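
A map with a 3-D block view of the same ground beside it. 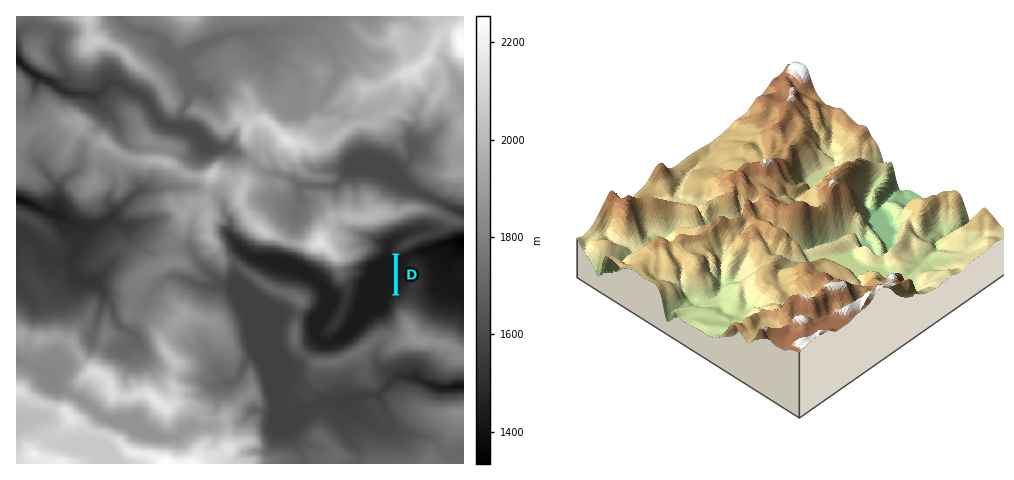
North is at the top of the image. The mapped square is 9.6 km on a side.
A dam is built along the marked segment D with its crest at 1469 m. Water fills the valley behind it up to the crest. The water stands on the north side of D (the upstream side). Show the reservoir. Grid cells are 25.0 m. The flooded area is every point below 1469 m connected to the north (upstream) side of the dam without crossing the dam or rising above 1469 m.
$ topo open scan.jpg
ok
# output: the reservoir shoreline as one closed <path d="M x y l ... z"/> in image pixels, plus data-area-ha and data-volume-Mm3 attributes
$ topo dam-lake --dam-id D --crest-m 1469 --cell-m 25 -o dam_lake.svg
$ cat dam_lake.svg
<path d="M395 238l-8 4-2 9-7 7-10 5-4 4 0 9-7 7 0 5-6 16 0 3-7 16-9 10-7 4-5-1-1-3 2-6 14-21 1-12-2-3-3-1-4-4-1-3-10-10-31-17-11-2-22 0-12-5-1 3 13 10 14 7 12 5 23 4 12 9 3 6 1 7-2 6-9 10-1 4 0 8 2 11 5 6 5 2 14 0 8-2 8-5 22-21 13-5 3-3 6-14 0-42-4-3 0-4 5-9 0-1z" data-area-ha="234" data-volume-Mm3="61.97"/>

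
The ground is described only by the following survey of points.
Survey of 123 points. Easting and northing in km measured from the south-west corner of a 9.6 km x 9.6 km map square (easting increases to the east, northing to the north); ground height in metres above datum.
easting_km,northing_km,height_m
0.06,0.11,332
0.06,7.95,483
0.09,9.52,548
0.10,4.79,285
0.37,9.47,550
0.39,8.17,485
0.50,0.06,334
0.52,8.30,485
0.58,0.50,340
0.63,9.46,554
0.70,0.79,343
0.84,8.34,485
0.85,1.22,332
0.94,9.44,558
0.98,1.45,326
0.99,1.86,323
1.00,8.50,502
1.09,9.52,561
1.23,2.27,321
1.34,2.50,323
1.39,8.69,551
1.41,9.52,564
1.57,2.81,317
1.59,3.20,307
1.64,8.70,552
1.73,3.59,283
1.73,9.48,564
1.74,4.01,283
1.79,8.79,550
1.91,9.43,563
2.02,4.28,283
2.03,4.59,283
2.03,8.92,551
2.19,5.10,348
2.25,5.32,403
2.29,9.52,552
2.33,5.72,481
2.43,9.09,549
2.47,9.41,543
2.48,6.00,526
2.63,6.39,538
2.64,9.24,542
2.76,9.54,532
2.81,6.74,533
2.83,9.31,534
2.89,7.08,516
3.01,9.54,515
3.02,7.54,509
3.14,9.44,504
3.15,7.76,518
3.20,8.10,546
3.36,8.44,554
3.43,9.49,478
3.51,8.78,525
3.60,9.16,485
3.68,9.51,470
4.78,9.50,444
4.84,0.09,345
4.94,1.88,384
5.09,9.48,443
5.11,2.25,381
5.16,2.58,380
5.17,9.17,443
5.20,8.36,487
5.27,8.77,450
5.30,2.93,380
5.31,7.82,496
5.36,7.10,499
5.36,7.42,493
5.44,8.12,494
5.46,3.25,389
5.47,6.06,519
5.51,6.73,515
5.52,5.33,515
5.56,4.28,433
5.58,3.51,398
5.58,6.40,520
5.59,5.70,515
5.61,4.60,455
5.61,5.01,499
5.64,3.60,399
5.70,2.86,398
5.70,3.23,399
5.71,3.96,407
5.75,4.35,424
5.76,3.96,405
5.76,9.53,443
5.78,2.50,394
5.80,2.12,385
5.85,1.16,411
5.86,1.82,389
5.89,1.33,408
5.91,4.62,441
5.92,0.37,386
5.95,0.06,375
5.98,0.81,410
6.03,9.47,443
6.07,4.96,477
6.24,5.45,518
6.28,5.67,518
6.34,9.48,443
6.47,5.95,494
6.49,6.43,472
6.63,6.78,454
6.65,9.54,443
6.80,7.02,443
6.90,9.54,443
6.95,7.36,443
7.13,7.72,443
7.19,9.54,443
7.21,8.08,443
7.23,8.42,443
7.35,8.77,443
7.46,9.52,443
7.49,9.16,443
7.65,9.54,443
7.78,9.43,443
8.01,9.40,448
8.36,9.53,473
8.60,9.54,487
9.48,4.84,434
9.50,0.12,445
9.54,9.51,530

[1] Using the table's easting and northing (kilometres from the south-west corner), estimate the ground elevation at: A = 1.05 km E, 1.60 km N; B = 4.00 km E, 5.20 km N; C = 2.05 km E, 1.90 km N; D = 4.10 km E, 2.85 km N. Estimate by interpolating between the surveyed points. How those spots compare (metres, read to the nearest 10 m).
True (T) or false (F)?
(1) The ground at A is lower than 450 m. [T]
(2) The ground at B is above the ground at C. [T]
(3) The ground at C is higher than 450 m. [F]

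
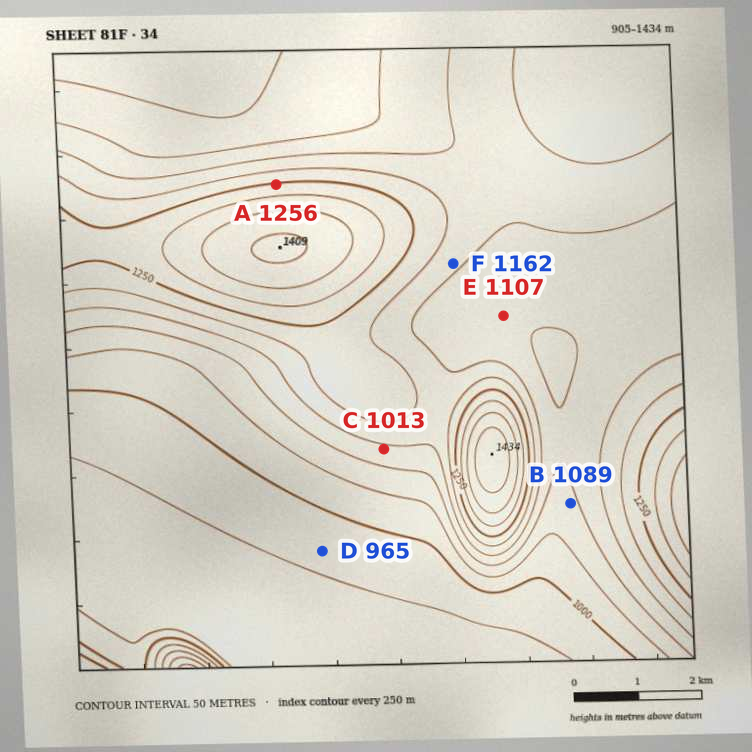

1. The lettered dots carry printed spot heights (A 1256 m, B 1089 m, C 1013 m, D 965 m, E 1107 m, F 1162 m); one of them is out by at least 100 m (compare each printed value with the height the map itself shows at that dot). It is C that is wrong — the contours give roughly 1138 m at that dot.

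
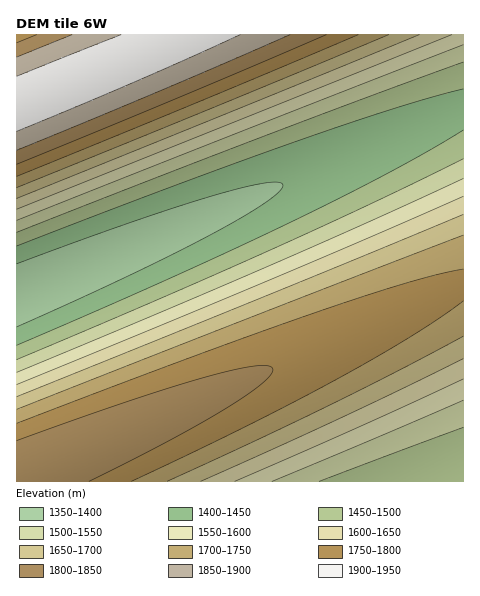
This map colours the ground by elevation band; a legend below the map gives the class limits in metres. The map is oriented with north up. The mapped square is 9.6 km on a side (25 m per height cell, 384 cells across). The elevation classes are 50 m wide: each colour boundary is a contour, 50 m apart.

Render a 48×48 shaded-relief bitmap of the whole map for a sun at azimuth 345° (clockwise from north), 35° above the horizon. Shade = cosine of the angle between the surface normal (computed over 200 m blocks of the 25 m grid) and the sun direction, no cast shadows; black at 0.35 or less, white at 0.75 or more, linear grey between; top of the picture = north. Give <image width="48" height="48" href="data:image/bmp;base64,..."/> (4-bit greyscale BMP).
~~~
<image width="48" height="48" href="data:image/bmp;base64,Qk32BAAAAAAAAHYAAAAoAAAAMAAAADAAAAABAAQAAAAAAIAEAAATCwAAEwsAABAAAAAAAAAAAAAAABEREQAiIiIAMzMzAERERABVVVUAZmZmAHd3dwCIiIgAmZmZAKqqqgC7u7sAzMzMAN3d3QDu7u4A////AJiHd2ZlVUREMzMzMzMzRERFVVZmd3iIiZmIh3ZmVVRERDMzMzMzNEREVVVmZ3eIiKqZmId3ZmVVRERDMzMzM0RERFVWZmd3iLuqqZiId2ZlVVRERDMzMzREREVVVmZnd8u7qqmYiHd2ZlVUREREMzNERERFVVZmZ8zMu7qpmYh3dmZVVURERERERERERVVWZt3czLu6qpmIh3ZmZVVURERERERERFVVVu3d3My7uqqZiId3ZmVVVERERERERERVVe7t3dzMy7qqmZiHd2ZmVVVERERERERFVe7u7d3czMu7qpmYiHd2ZlVVVERERERERe7u7u3d3czLu6qpmIh3dmZlVVVERERERO7u7u7t3d3My7uqqZmIh3dmZVVVVERERO7u7u7u7d3dzMu7qqmZiId3ZmZVVVVERO7u7u7u7u3d3czMu7qqmYiHd2ZmVVVVVd3e7u7u7u7t3d3MzLu6qpmYiHd2ZmVVVd3d3e7u7u7u7d3dzMy7uqqZmIh3dmZlVczN3d3u7u7u7t3d3czMu7qqmZiId3dmZrvMzd3d3u7u7u7d3d3MzLu6qpmYiHd3Zqu7zMzd3d3u7u7u3d3dzMy7uqqpmYiHd5qqu7zMzd3d3e7u7d3d3czMu7uqqZmIh4mZqru8zM3d3d3d3d3d3d3MzLu7qqmZiHeImaqru8zM3d3d3d3d3d3dzMy7u6qpmWZ3iJmaq7u8zM3d3d3d3d3d3czMu7uqqVVmd4iJmqq7vMzN3d3d3d3d3d3MzLu7qkRVZmd4iZmqu7vMzN3d3d3d3d3czMy7uzNEVVZneIiZqqu7zMzN3d3d3d3d3MzMuyMzREVWZ3eImZqru7zMzN3d3d3d3dzMzCIjM0RFVmZ3iJmaqru8zMzN3d3d3d3MzBEiIjM0RVVmd4iJmqq7u8zMzd3d3d3dzBERIiIzNERVZnd4iZmqq7u8zMzN3d3d3BERESIiMzREVWZneIiZqqu7vMzMzN3d3REREREiIiMzRFVWZ3eImZqqu7vMzMzMzBEREREREiIjM0RFVmZ3iJmaqru7zMzMzCIRERERERIiIzNERVZmd4iJmaqru7zMzCIiERERERESIiMzREVVZnd4iZmqq7u7zDMiIiEREREREiIjMzRFVWZ3eIiZqqq7u0QzMiIhERERERIiIjM0RFVmZ3iImZqqu1VEMzIiIhERERESIiIzNERVVmd3iJmaqmZVREMzIiIhEREREiIiMzREVVZnd4iJmXdmVURDMyIiIhERESIiIjM0RFVWZneIiYh3ZmVURDMyIiIhEREiIiIzM0RFVmZ3eJmId3ZlVEQzMyIiIiESIiIiMzNERVZmd6qZmId2ZVVEQzMiIiIiIiIiIjMzREVVZruqqZiHd2ZVREMzMiIiIiIiIiIzM0RFVcy7uqmZiHdmVVREMzMiIiIiIiIiMzNERdzMy7qqmYh3dmVURDMzIiIiIiIiIjMzRN3dzMu7qpmIh3ZlVURDMzIiIiIiIiIzM+3d3My7uqmZiHdmZVREMzMyIiIiIiIjMw=="/>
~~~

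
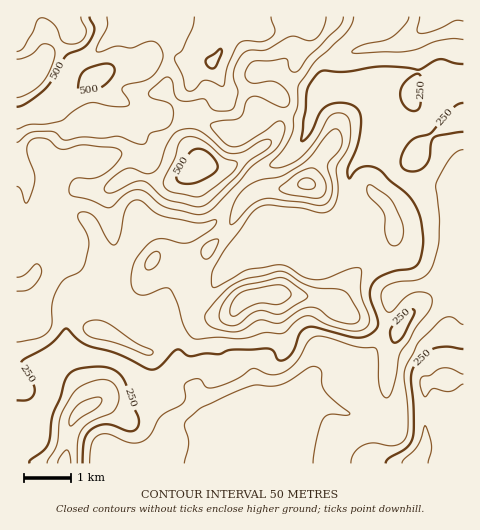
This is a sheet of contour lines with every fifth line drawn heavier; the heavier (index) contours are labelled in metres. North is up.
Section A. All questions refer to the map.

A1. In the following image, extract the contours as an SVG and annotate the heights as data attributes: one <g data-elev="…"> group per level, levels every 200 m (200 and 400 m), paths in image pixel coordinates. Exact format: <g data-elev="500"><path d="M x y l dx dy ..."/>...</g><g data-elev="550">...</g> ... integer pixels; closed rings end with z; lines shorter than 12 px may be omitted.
<g data-elev="200"><path d="M90 463l2-19 3-6 4-3 10-1 23 9 8-1 6-3 6-6 8-16 23-14 3-6-2-12 3-3 12-3 7 8 5 1 23-7 18-12 5 0 13 6 10-1 7-4 7-6 6-7 8-16 8-5 11 1 29 10 20 1 2 8 2 32 4 9 2 1 3-1 5-14 6-30 9-12 8-15 12-15 3-11-1-4-4-3-13-1-8 5-13 13-4 2-4-2-3-6 0-12 3-5 7-4 29-5 10-8 5-15 3-16 0-22-3-34 15-25 6-6 6-2"/><path d="M463 325l-12-8-5 0-5 3-22 22-12 22-3 13 3 26 1 23-1 8-3 7-5 3-6 2-19-3-10 2-10 8-3 10"/></g><g data-elev="400"><path d="M231 326l8-2 12-10 7-3 6 0 13 3 6-1 23-14 2-4-18-14-7-3-41 8-7 4-6 5-6 9-3 7-1 5 2 5 4 3z"/><path d="M196 207l7-1 7-5 26-24 13-16 19-13 3-4 0-4-8 0-19 11-13 2-8-3-15-13-9-7-9-1-9 1-6 3-5 6-5 9-5 17-5 6-8 3-15-6-6 1-13 9-9 10 2 4 5 1 22-11 10-1 5 3 18 15z"/><path d="M308 197l12 1 4-3 2-5 0-5-2-6-5-7-5-4-6 0-10 5-19 15 2 4 6 2z"/><path d="M17 142l14-10 18-1 6 1 9 8 18-3 20 1 15-2 20 8 7 0 2-2 5-9 16-5 5-8 1-9-2-6-19-7-3-3 2-6 16-12 5 3 3 15 4 5 8 1 16-2 3 1 8 10 8 1 9-1 4-4 3-14-4-14 0-8 4-9 5-7 7-4 16 0 25-14 6 1 11 4 6-1 8-9 4-14"/></g>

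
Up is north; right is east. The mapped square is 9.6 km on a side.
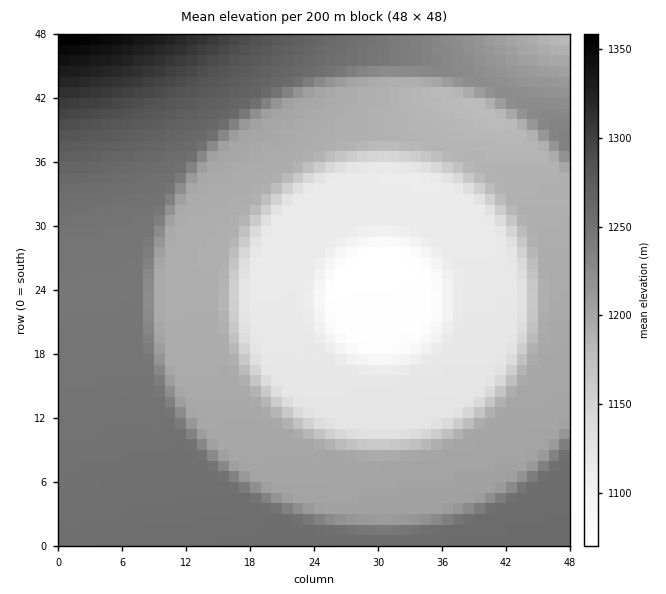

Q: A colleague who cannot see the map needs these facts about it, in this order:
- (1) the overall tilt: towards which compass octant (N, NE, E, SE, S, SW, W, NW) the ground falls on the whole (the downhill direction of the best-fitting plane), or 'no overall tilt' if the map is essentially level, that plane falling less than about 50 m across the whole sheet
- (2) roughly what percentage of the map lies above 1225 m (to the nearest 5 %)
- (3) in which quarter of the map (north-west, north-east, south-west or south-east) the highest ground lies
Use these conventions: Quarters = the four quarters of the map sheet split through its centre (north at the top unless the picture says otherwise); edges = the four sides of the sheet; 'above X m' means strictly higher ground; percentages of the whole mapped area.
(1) The general tilt is down to the east (the land rises towards the west).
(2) Ground above 1225 m makes up about 35 % of the sheet.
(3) Look to the north-west quarter for the highest ground.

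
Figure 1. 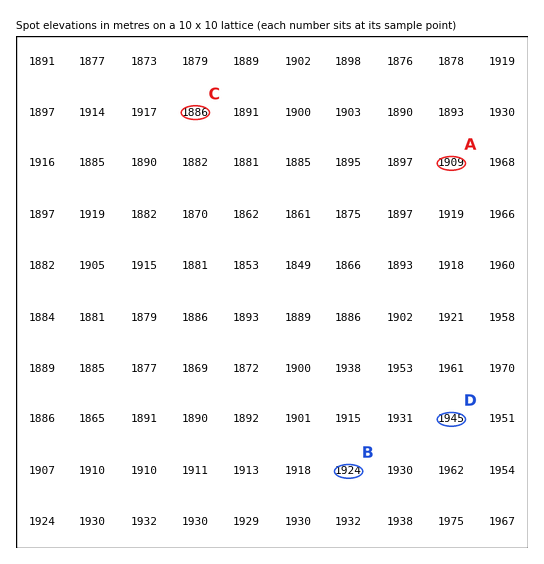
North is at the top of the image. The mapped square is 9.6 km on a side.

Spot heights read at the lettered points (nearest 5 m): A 1910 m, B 1925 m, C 1885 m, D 1945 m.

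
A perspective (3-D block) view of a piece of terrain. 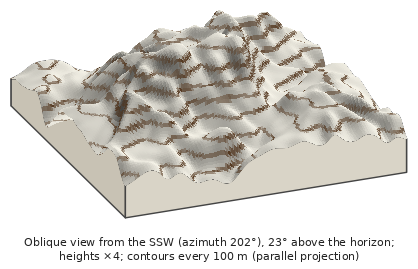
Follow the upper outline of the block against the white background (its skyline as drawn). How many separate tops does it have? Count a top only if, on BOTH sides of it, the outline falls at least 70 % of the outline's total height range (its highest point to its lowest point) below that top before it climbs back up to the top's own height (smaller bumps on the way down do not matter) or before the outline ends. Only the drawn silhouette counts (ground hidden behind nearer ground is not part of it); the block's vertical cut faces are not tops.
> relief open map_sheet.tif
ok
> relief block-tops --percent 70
0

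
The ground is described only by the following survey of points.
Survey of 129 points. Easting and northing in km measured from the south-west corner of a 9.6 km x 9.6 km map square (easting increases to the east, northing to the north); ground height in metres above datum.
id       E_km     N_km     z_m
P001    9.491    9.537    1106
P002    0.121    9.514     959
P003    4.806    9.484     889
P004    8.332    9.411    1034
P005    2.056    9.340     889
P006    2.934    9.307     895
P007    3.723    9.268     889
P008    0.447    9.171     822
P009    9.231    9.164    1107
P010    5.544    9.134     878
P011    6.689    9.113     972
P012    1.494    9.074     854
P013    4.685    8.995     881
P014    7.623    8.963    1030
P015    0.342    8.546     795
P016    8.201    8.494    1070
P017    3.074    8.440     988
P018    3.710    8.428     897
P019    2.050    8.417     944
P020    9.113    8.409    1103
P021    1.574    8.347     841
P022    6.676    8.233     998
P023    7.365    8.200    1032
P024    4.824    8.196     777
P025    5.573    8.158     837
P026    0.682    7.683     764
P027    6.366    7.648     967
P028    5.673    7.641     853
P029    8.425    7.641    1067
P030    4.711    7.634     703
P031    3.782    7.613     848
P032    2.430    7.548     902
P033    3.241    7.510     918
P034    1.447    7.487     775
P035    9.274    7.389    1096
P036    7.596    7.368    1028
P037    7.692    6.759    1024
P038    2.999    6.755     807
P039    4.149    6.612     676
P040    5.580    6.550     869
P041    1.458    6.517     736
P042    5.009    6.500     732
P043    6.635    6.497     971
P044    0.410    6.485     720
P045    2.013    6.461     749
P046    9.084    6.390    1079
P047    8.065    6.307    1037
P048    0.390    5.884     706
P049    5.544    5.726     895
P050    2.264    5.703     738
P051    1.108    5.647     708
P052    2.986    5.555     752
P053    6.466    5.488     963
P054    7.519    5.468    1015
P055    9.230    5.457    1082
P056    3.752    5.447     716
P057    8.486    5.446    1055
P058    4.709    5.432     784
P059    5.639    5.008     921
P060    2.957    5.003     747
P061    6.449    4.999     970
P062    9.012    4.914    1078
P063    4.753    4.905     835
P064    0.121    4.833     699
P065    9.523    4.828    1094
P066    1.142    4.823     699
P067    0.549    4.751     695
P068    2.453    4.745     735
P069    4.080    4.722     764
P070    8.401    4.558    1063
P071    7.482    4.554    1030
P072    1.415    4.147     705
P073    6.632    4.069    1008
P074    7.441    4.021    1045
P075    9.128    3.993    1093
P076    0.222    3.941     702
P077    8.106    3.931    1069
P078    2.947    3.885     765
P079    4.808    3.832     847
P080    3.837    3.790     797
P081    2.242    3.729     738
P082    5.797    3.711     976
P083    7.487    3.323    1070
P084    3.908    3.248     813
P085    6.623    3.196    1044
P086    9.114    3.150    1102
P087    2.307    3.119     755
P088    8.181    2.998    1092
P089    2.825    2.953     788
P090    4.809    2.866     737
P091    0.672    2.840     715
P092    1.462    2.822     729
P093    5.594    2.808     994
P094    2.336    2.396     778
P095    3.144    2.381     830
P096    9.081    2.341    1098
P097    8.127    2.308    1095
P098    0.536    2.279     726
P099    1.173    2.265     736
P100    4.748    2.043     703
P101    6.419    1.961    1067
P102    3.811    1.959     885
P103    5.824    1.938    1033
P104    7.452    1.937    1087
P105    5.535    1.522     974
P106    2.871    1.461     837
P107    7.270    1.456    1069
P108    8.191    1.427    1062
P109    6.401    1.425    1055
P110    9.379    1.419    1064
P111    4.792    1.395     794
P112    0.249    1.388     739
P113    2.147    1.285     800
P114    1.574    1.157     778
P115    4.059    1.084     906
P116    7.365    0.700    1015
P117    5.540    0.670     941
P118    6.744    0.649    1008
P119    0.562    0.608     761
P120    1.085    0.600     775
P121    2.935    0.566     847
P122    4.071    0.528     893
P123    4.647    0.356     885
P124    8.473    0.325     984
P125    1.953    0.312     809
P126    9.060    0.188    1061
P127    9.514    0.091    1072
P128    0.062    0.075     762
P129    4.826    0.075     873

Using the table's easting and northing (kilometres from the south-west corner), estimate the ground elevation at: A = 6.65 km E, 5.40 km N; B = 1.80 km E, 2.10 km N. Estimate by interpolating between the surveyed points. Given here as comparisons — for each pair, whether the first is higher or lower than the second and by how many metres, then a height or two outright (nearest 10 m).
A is higher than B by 210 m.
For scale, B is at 760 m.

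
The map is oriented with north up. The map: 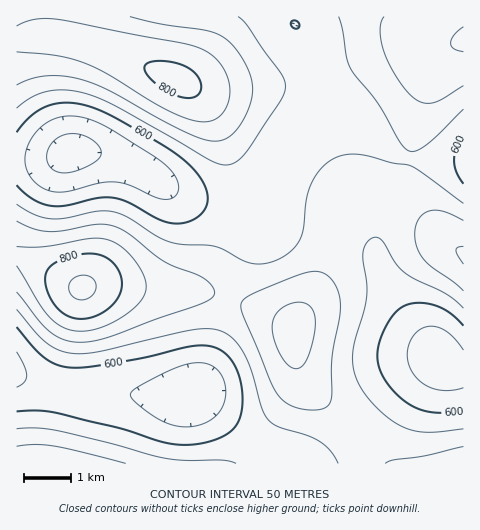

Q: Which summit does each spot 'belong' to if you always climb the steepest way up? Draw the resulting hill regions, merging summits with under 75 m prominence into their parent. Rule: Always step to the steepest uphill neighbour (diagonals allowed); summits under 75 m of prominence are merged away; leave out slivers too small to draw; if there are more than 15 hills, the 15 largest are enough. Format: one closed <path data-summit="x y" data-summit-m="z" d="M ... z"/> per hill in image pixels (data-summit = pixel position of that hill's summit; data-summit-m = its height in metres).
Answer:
<path data-summit="82 287" data-summit-m="859" d="M341 119l-15 3-14 7-21 17-11 19-12 31-2 13-3 3-40-5-33-8-19-9-26-19-25-11-19-6-25-3-23 7-36 2-1 215 29 11 38 7 84 5 27-4 51 42 39 28 179 0 1-95-8-1-12-6-31-37-20-31-17-37-1-12 3-15 17-54 3-18-8-9-28-22z"/><path data-summit="176 80" data-summit-m="814" d="M293 16l-276 0-1 143 37-1 23-7 25 3 19 6 25 11 26 19 19 9 33 8 40 5 3-3 10-36 12-22 12-14 22-14 6-7 0-11-9-31-11-29-14-23z"/><path data-summit="463 39" data-summit-m="755" d="M463 16l-169 0 0 6 14 23 16 44 4 27-5 7 16-4 15 3 41 30 14 6 54 3z"/><path data-summit="43 463" data-summit-m="745" d="M18 375l-2 1 1 88 266-1-38-27-51-42-27 4-84-5-38-7z"/><path data-summit="463 255" data-summit-m="754" d="M396 152l-2 1 4 5 0 9-22 69-1 14 3 12 20 40 40 55 15 10 10 1 1-207-48-1z"/>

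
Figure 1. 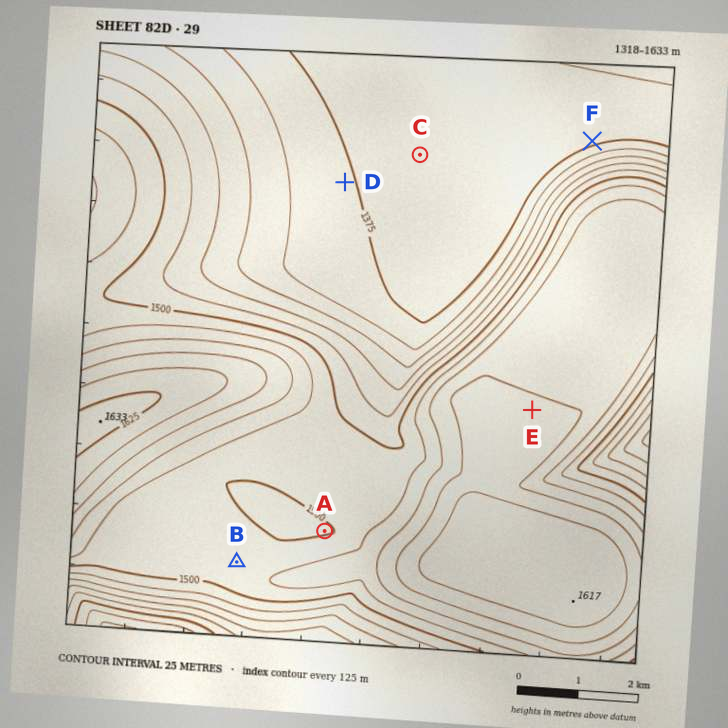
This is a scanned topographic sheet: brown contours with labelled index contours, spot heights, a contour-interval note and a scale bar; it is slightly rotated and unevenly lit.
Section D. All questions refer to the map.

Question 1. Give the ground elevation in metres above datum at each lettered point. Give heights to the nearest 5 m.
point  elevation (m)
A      1500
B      1505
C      1365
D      1380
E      1575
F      1365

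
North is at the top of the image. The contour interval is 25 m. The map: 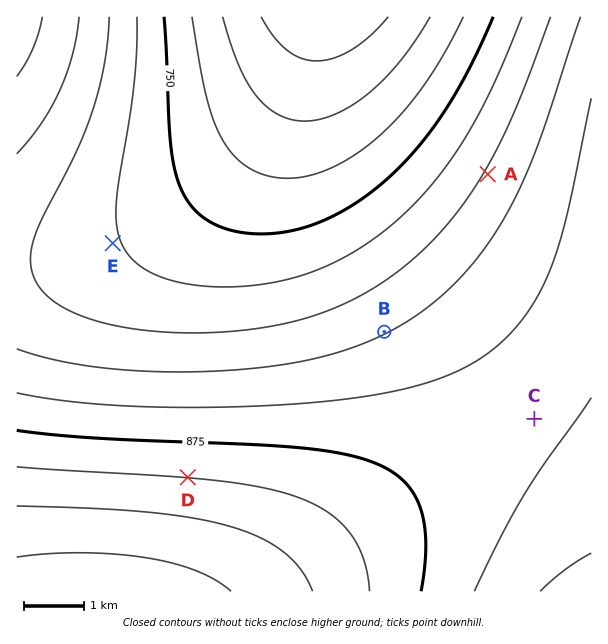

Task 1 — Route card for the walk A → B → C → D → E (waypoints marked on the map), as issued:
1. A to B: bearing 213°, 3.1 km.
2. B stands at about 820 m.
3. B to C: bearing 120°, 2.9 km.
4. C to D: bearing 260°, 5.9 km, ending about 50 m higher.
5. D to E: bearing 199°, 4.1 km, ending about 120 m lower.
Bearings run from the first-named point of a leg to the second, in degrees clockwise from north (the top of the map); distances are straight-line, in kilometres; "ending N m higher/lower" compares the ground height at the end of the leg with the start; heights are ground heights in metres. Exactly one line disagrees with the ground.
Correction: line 5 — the bearing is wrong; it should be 342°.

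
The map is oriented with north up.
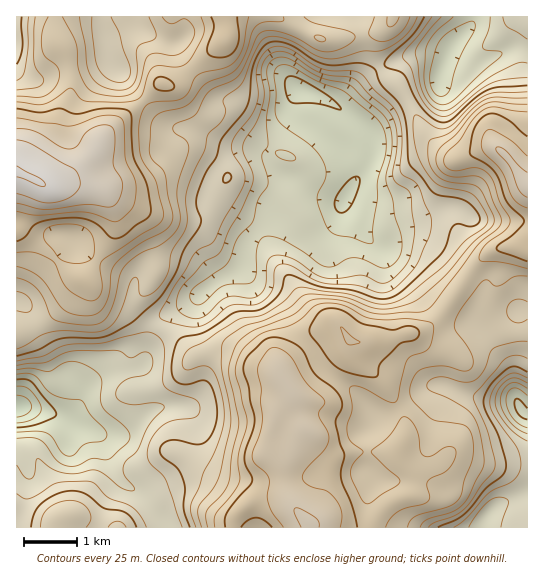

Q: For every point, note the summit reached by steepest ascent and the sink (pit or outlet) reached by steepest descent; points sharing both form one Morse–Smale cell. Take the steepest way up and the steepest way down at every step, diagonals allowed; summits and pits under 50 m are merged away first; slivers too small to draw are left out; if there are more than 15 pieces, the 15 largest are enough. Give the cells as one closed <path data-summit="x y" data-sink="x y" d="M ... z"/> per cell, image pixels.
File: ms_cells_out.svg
<path data-summit="309 522" data-sink="17 407" d="M155 325l-7 18-3 20-6 5-26 4-20 9-8 8-10 22-11 8 13 8 20 6 4 5 7 21 8 16 10 10 19 13 16 19 5 11 200 0 23-24 9-5 8-2 6-4 0-19-11-12-4-8 8-19-2-20-19-33-25-23-6-16-12-16-10 1-12 7-29 24-10 10-1 3-8-4-14-3-28-13-8-1-27 5-16-17z"/><path data-summit="17 171" data-sink="299 89" d="M277 16l-52 0 2 23-5 5-45 39-6 2-13 0-16 18-41 35-5 13-17 17-12 9-20 9 12 1 16-3 28 5 12-5 22-3 17-9 16-17 11-4 10 0 15 6 21 18 0 4-11 14-9 18-10 6-31 0-17-4-40-18 27 22 15 26 5 19 0 11-7 13-14 11-2 5 7 12 14 11 13-12 28-14 20-18 24-12 5-8 0-12 3-7 24-26 12 12 19 9 15-1 12-7 6-6 17-37 17-24 3-8 0-13-3-7-7-9-25-19 25-26 18-13-4-9 0-15 8-13-23 6-36 4-15-5z"/><path data-summit="17 171" data-sink="17 407" d="M191 151l-10 0-11 4-16 17-13 8-26 4-12 5-28-5-28 3-25-14-6 0 1 234 16 1 34 11 8-8 10-22 8-8 20-9 26-4 6-5 3-20 7-17-15-12-7-12 2-5 14-11 6-9 0-22-4-12-15-26-28-23 34 17 17 5 38 1 6-2 6-8 7-14 11-14 0-4-13-12z"/><path data-summit="309 522" data-sink="299 89" d="M343 203l-8 20-10 9-14 5-9 0-11-4-14-10-6-7-24 26-3 7 0 12-5 8-24 12-20 18-32 17-7 7 0 3 22 13 16 17 27-5 8 1 28 13 14 3 8 4 1-3 10-10 29-24 16-8 6 0 10 14 14 2 24-3 16-7 17-2 9-6 14-15 24-37-26-21-20-12-20-3-9 3-11 7-9-3-9-9-5-14-15-14z"/><path data-summit="309 522" data-sink="522 410" d="M471 273l-4 4-26 38-14 13-45 13-30 1 7 17 25 23 19 33 2 20-8 19 16 24-1 15-6 4-8 2-9 5-22 24 116 0 4-11 8-10 33-14 0-79-7-4-5-11-7-32-17-20-16-24 0-10 8-20 0-7z"/><path data-summit="527 186" data-sink="299 89" d="M379 68l-17 12-25 26 25 19 10 16 0 13-3 8-25 39 1 6 15 14 5 14 14 12 24-10 20 3 20 12 26 20 17-17 9-6 11-2 21 0 1-61-19-27-8-8-8-4-16 4-16 8-10-2-26-22-24-45z"/><path data-summit="17 171" data-sink="114 65" d="M223 16l-168 0 1 23 7 8 6 19 2 27-14 38-14 20-11 27 13 7 5 0 17-8 12-9 17-17 5-13 41-35 16-18 13 0 6-2 50-44 0-13z"/><path data-summit="62 517" data-sink="17 407" d="M26 407l-10 0 1 121 148-1-4-10-16-19-19-13-10-10-8-16-4-16-7-10-20-6-18-11z"/><path data-summit="527 186" data-sink="442 69" d="M523 49l-14 0-27 12-9 7-40-13-20 0-14 4-19 10 21 21 24 45 17 16 12 8 7 0 24-11 12 0 12 11 18 26 1-134z"/><path data-summit="17 171" data-sink="17 43" d="M54 16l-38 1 0 154 15 8 12-28 14-20 14-38-2-27-6-19-7-8z"/><path data-summit="17 171" data-sink="442 69" d="M527 16l-133 0-3 7-14 16 0 24 4 5 26-12 26-1 40 13 9-7 27-12 18 2z"/><path data-summit="527 186" data-sink="522 410" d="M527 247l-21 0-11 2-9 6-17 18 15 13 0 7-8 20 0 10 16 24 17 20 6 28 10 18 3 0z"/><path data-summit="17 171" data-sink="17 407" d="M393 16l-116 1 36 19 12 4 10 0 43-8 13-9z"/><path data-summit="17 171" data-sink="522 410" d="M527 493l-32 14-8 10-3 10 43 1z"/>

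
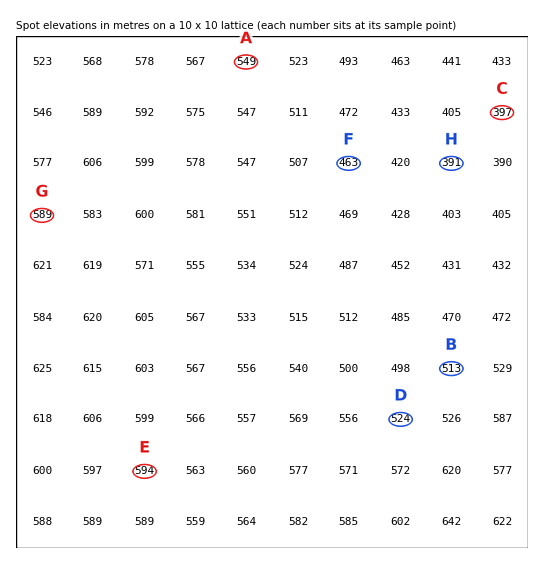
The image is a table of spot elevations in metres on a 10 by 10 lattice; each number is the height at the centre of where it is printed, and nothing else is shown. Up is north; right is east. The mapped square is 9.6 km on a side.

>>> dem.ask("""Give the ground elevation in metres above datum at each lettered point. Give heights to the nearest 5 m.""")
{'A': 550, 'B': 515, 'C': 395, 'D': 525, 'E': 595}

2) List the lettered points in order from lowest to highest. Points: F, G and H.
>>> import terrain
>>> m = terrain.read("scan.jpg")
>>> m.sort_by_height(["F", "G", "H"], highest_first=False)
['H', 'F', 'G']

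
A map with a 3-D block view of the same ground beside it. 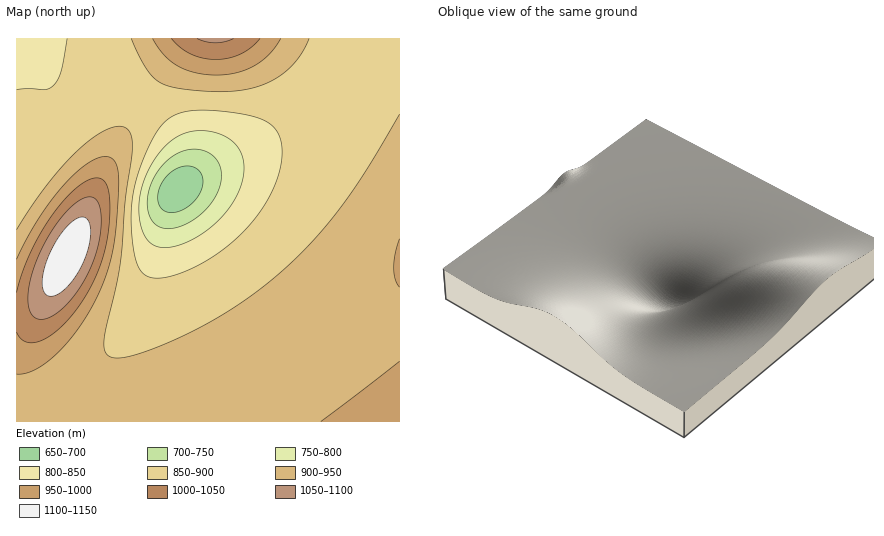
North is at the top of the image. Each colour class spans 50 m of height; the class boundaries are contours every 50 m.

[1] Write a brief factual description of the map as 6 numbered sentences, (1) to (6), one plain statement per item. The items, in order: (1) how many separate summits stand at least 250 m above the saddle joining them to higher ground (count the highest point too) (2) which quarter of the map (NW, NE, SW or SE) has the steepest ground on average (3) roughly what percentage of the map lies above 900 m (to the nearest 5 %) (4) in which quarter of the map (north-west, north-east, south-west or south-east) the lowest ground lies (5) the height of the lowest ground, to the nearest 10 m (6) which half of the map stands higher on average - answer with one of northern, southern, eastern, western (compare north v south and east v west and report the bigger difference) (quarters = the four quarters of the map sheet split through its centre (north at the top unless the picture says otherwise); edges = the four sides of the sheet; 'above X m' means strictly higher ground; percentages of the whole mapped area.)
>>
(1) There is 1 summit with 250 m or more of prominence.
(2) Slopes are steepest in the north-west quarter.
(3) Ground above 900 m makes up about 50 % of the sheet.
(4) Look to the north-west quarter for the lowest ground.
(5) The lowest ground is at about 660 m.
(6) Taken as a whole, the southern half is higher than the northern.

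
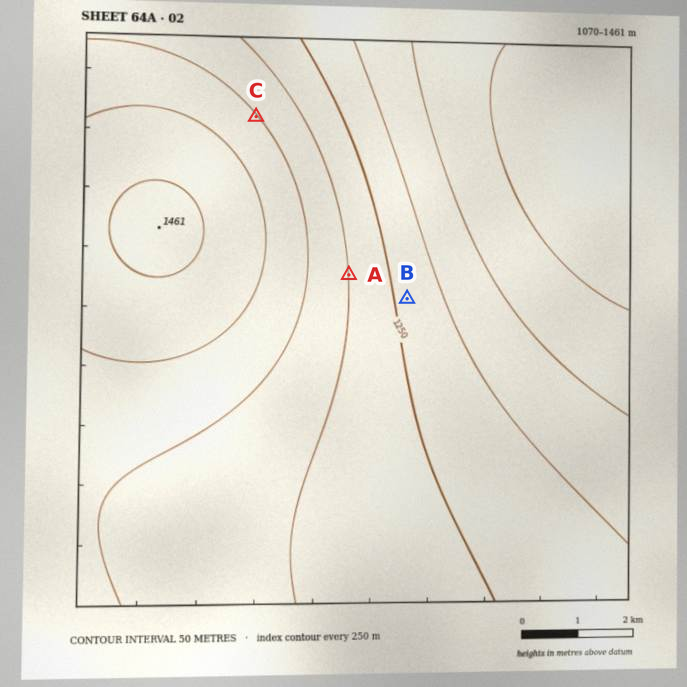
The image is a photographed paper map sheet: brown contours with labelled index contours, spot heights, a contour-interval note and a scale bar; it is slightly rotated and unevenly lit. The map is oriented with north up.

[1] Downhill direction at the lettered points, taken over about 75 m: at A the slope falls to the E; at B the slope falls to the E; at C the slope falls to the NE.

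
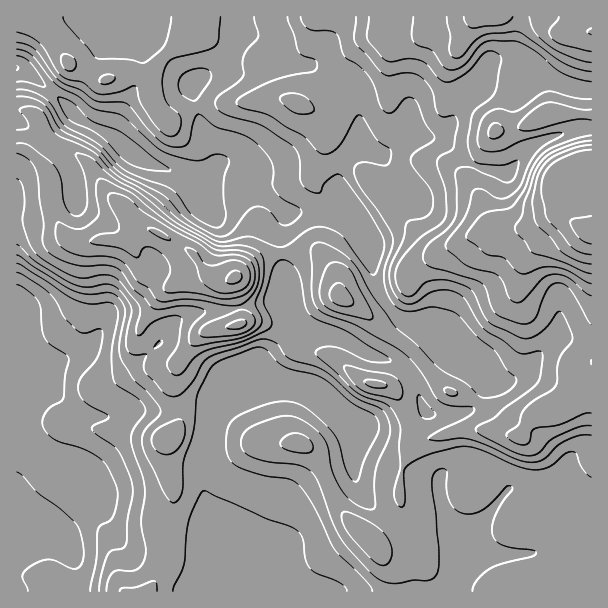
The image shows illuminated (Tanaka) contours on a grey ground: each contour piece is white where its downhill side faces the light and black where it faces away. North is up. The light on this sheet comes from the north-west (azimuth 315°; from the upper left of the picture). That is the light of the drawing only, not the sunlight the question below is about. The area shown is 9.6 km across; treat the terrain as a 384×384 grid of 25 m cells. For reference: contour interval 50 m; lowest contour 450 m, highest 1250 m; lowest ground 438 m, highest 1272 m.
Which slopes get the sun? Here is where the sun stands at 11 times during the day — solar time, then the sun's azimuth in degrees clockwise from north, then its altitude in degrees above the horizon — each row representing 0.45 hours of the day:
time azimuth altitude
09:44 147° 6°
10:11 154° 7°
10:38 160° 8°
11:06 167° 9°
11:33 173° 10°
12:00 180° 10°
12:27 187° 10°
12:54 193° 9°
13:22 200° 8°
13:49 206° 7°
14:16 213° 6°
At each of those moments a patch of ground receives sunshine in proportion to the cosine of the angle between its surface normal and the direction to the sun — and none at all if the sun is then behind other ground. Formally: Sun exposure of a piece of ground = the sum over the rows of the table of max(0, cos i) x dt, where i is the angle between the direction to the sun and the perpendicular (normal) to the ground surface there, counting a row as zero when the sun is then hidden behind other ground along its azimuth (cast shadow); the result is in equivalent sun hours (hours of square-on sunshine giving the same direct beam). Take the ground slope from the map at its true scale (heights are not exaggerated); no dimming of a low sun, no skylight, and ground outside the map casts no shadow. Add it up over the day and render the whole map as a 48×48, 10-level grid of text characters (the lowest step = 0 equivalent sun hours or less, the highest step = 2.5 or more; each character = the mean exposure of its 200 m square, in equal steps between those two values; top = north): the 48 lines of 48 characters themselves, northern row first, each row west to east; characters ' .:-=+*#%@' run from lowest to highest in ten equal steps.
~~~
:...:::::::::::::::----==+=-:::::::---=+*+=:....
*=:...:::::::::::::::--=++=-::-::----=#@@%#+----
@%+: ..:::::::=+=-:..::-==--++=-=++-:+##**#%%%#*
+**-...   ..-+**+-:::::---:=++++**+=+*+=::-+#%##
  +#+-   .::-===-:::.....::-=+****+*##=::...-*#%
   #@#====:.::::..       .:--==+++++*=:.::.   .-
    -#%%#+::....    ...  .::----==---:  ..      
      -+*++-  .:-==++==-:.:----------.          
-:.      :==:.:-+*##**++=-----=---==-:.    ::. .
 .:       .=+=---=+++**+====-===--==::.:::==:   
  .        .==-:----=+++====-==-.  .::-+++=.    
=. :-        ...::::----==+-..::..   :+*+-.     
+=..--             ..:.:-==-   :---:. :-:.    :-
--:.:-.            ...::-====..:-=---.     .:---
--::.::            ..:----:=*+:.:---::     :---:
:--.  --.            :-===-:=*=....:::.   .--:::
:--.  .-=:           .....:::==:.   ..    :--:..
-::.    :-:         ..     ..:=-.     .:::-+*+-.
=---...::-++-               ..::.   .----===+++=
#*+***##*==++=.      ..::     .   :-=+====-=+*##
%@%###%%%*-----.    .-=--.      .:=++++++=+*%@%%
%@@@%##%#*=-::-:...:--=-:.    .::=*#%##*+=+*%@@%
*##@@@%%%#*-:=+++*##+---:...  :+=+##%#+=-=++**##
-=++#%%#*#**%@@@@@@*-::--==:. .*%#*+++=--======+
:---=++=---#@#+-:.   .:-+%@%+. =%#++=++=++=----=
-:---==-..-++-.   .--::-+*%@%+:.:-====**#*++==--
---===-:.:==-::=#@@@@+-:::-=*#+.  :---+##***=---
--====:::=+-..+@@@@@#*:..    :+*-  :--=+++*+:...
--==:..:-+-..:+#%%#+=+***=.    :+-  .:--==+-...:
::-:...:==---==++=-:-=*#%%#-    :+:  .::--:::::-
:::::..:-+*+=+++-::::::-=+#%+:. .==   ..:.  .:--
:...----==++++=-::..    .:=#@@@*:-++-:.      .:=
....:=++=-----:-:.       .:=#@%*-:=*#=:    .::-=
::::..:::.    :-:.        .:-===-.       .:==+**
::--=--::.   .--::.        .:::::   :--:..:=*#%%
::--=++==---=+=-::::::::........--=*%%@@#+==*##+
--::-=++===+++=-:-=+++**=:::...:=+##*+*%@@@#*+=:
==-:::-======-::-=+*****+-.....:-===-::-*%@%*==-
-==-:::-------::--==++++=-.. ::::--::.::-=++====
--==-::--::---------=====-.  .::::::::--:::----=
:--==-:::.::------------==:   :-::::----::::::--
:::-=-:..:::------------==-   .---::-=-:::::::::
::::--:..:-----::--------=+=.  :--::---:::::::::
:::::::..:----:::::-------=++:..--:::-------::::
:::::::. .:::::::::::::::-=**+-:-::::------:::::
:..::::.  ..:--:::::::::--=***+--::::::....::::.
::......   .---::---:::----=***=-----:.  .:::--:
--:::.::. .:--:::----::-----=++===--::..:--::---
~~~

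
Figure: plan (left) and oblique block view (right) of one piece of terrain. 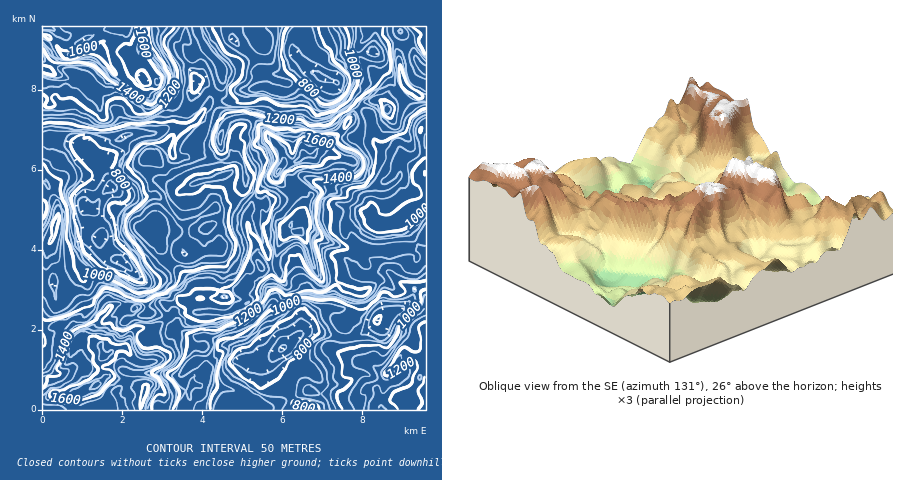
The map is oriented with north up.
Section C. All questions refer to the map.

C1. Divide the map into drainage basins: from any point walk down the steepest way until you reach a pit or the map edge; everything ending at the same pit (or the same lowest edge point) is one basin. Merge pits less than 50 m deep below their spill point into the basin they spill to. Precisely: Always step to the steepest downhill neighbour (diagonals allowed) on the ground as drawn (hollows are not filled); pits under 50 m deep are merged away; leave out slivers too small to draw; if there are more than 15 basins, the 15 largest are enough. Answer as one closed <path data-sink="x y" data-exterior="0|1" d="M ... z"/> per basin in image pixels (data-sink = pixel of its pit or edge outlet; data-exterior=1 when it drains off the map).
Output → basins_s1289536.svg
<path data-sink="318 76" data-exterior="0" d="M370 26l-230 0-1 30-9 6-6-11-20 3-6-4-4 0-26 5-8-3-12-15-6-2 0 69 12 0 8-10-4-19 24 8 10 11 4-1 18-20 10 7 6 0 4-3 8 9 8 2 7-4-1-8 4-5 45-25 17 24 0 12-5 22 2 6 9 10-8 16 2 30 3 8-3 3-22 4-14 7-4 6 1 10-2 4-9 9-12 7-4 10 10 24 26 26 3 10-6 4-2 6 5 2 6 7 10-1-2-19 14-3 16 0 26-22 14 0 1-16 4-10 9-13 10 3 5-8 0-4-5-6 11-20-16-14-5-16-5 0 13-3 4-6 12 0 8-9 4-1 14-13 24-29 16-3 5 4 4-10-1-10-23-20-6-10 0-8 10-14z"/><path data-sink="282 348" data-exterior="0" d="M306 227l-2 0-4 5-10-3-3 3-9 16-2 20-14 0-24 20 6 4 3 8-1 4-20 9-14-2-14 2-6-7-10-5-16 4 3 7-1 6-8 6-11 4 5 12-1 22-13 1-8-5-6-9-10 0-15 9-1 10 4 10 10-1 12 3 18 10 4-5 8 2 8 9 2 14 98 0 0-4 6 1 7-5 1-12 10-8 4-9 18 18 6 2 18 1 10 4 12 0 12-8 6-1 3 3 0 6-5 12 40 0 3-8-9-1-3-7 15-12 8-16-2-6-8-3-14 1-12 14-6 0-12-8-14-2-12-7-5-5 0-10 3-12 10-8 5-10 1-16 16-12 8 0 14 9 28 5 0-60-16 11-36 4-16-7-8 4-6 0-22-9z"/><path data-sink="100 238" data-exterior="0" d="M114 73l-20 21-12-11-22-7 2 18-8 10-12 2 0 74 6 6 20-10 18-2 14-9 26 4 14-6 8-7 6 1 28 30 6 0 12-6 22-4 3-3-3-8-2-30 8-16-9-10-2-6 3-21-12 9-12 15-10 2-18-12-12-13-10 4-12-11-4 3-6 0z"/><path data-sink="418 174" data-exterior="0" d="M410 90l-22 20 1 10-7 8-22 0-12-7-10 14-16 11-8 9-12 0-4 6-13 3 5 0 5 16 16 14-11 20 5 6-1 7 2 0 16 12 22 9 6 0 8-4 16 7 36-4 16-11 0-138z"/><path data-sink="110 188" data-exterior="0" d="M152 156l-4 0-8 7-14 6-26-4-14 9-18 2-20 10 10 22-3 20 7 3 24-2 28-15 4 0 16 8 10 10 12 1 4-9 12-7 9-9 2-4-1-10 6-6-6-1z"/><path data-sink="378 320" data-exterior="0" d="M382 281l-6 1-16 12-1 16-5 10-10 8-3 22 9 8 8 4 14 2 12 8 6 0 12-14 14-1 10 5 0-64-12-5-16-2z"/><path data-sink="196 82" data-exterior="0" d="M204 46l-40 23-8 7 1 8 4 6 25 19 10-2 26-27-1-12z"/><path data-sink="372 52" data-exterior="0" d="M398 26l-26 0-13 20 2 14 15 14 4 2 9 10 0 8-4 6 3 9 21-19-7-10-3-14-2-24 4-10z"/><path data-sink="308 404" data-exterior="0" d="M294 373l-6 9-10 8-1 12-7 5-6-1 0 4 108 0 5-12 0-6-3-3-6 1-12 8-12 0-10-4-18-1-6-2z"/><path data-sink="124 26" data-exterior="1" d="M138 26l-48 0-20 16-1 12 25-4 4 0 6 4 20-3 6 11 9-6z"/><path data-sink="426 46" data-exterior="1" d="M426 26l-28 0 3 6-4 10 3 21 2-2 14-1 4 6 6 4z"/><path data-sink="42 210" data-exterior="1" d="M44 180l-2 66 6 0 3-4 5-16 2-18-5-14z"/><path data-sink="224 298" data-exterior="0" d="M240 289l-34 4 1 17 19 3 20-9 1-4-3-8z"/><path data-sink="42 26" data-exterior="1" d="M88 26l-46 0 0 8 6 3 12 15 8 3 2-13 18-13z"/><path data-sink="52 410" data-exterior="1" d="M80 392l-38 6 0 12 36 0-1-12z"/>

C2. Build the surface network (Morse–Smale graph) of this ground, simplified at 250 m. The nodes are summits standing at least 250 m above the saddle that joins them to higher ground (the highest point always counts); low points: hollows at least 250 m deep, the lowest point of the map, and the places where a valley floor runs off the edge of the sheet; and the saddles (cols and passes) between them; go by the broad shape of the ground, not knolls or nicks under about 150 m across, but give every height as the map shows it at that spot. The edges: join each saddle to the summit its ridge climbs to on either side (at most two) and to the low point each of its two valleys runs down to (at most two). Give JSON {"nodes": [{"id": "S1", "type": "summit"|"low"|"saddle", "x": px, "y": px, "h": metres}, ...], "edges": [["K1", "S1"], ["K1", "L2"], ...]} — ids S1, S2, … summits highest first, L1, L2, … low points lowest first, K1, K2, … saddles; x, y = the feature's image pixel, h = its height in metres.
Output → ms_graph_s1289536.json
{"nodes": [
{"id": "S1", "type": "summit", "x": 278, "y": 170, "h": 1760},
{"id": "S2", "type": "summit", "x": 96, "y": 386, "h": 1718},
{"id": "S3", "type": "summit", "x": 158, "y": 82, "h": 1664},
{"id": "S4", "type": "summit", "x": 396, "y": 364, "h": 1275},
{"id": "L1", "type": "low", "x": 318, "y": 76, "h": 635},
{"id": "L2", "type": "low", "x": 282, "y": 348, "h": 643},
{"id": "L3", "type": "low", "x": 100, "y": 238, "h": 669},
{"id": "K1", "type": "saddle", "x": 168, "y": 318, "h": 1316},
{"id": "K2", "type": "saddle", "x": 360, "y": 108, "h": 1269},
{"id": "K3", "type": "saddle", "x": 184, "y": 390, "h": 1150},
{"id": "K4", "type": "saddle", "x": 218, "y": 100, "h": 1058},
{"id": "K5", "type": "saddle", "x": 424, "y": 284, "h": 972}],
"edges": [["K1", "S1"], ["K1", "S2"], ["K1", "L2"], ["K2", "S1"], ["K2", "L1"], ["K2", "L2"], ["K3", "S1"], ["K3", "S2"], ["K3", "L2"], ["K4", "S1"], ["K4", "S3"], ["K4", "L1"], ["K4", "L3"], ["K5", "S1"], ["K5", "S4"], ["K5", "L2"]]}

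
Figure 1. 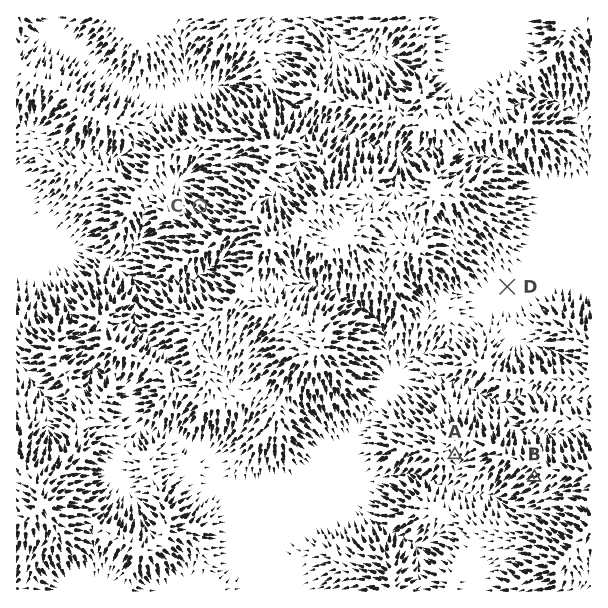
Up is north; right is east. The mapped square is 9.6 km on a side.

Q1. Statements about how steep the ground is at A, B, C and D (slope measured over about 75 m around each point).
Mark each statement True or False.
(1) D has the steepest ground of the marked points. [False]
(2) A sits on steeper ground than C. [False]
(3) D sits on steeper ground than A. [False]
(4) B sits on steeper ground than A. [True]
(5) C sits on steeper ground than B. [True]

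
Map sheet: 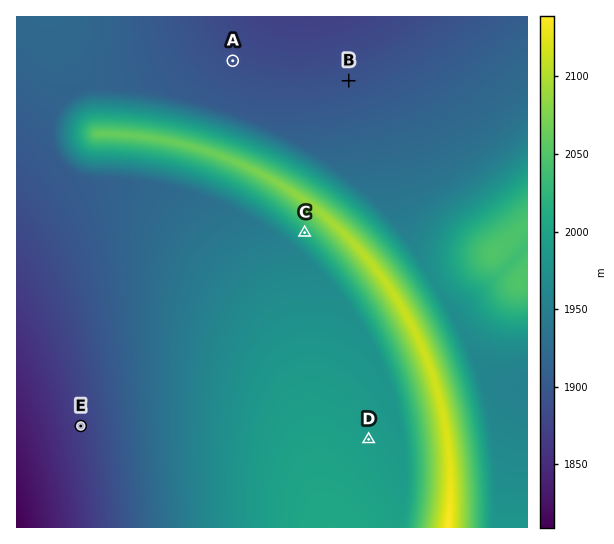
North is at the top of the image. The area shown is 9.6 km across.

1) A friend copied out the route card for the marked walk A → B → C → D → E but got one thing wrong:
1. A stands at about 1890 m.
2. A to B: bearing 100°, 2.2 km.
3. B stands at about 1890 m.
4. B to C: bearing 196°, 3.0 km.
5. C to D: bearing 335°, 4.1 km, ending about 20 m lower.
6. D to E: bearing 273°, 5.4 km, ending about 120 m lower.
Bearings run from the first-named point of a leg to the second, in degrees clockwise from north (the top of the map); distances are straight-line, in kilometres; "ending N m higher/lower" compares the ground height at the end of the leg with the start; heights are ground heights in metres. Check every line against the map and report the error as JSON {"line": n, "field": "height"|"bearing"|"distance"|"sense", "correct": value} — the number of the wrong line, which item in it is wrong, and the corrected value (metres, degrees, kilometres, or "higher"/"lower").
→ {"line": 5, "field": "bearing", "correct": 163}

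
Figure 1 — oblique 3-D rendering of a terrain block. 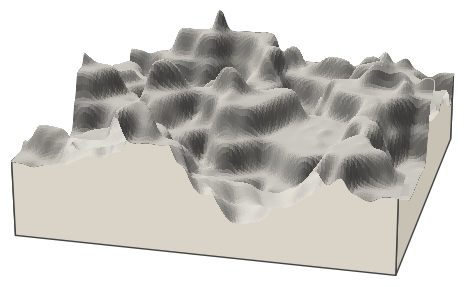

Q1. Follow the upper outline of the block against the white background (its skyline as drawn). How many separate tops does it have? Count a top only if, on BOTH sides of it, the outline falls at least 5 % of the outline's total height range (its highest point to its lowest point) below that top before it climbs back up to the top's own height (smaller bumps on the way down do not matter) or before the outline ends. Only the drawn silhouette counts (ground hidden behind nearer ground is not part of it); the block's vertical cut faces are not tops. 4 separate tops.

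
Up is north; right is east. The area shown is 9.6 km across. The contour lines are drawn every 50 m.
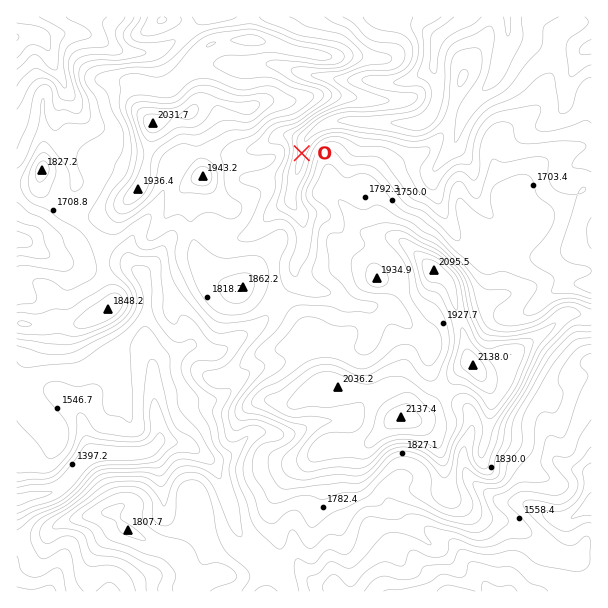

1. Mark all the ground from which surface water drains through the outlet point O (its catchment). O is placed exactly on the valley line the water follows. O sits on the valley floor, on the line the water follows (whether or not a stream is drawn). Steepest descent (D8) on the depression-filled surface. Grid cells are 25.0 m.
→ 11.083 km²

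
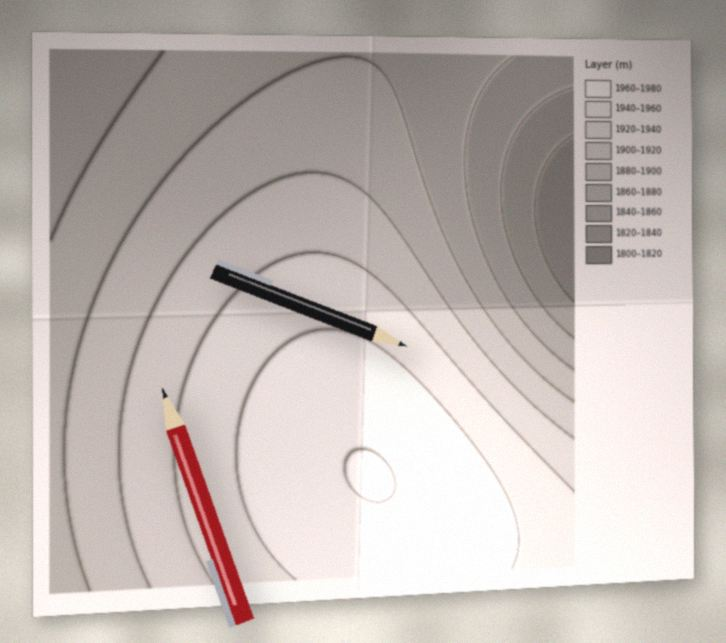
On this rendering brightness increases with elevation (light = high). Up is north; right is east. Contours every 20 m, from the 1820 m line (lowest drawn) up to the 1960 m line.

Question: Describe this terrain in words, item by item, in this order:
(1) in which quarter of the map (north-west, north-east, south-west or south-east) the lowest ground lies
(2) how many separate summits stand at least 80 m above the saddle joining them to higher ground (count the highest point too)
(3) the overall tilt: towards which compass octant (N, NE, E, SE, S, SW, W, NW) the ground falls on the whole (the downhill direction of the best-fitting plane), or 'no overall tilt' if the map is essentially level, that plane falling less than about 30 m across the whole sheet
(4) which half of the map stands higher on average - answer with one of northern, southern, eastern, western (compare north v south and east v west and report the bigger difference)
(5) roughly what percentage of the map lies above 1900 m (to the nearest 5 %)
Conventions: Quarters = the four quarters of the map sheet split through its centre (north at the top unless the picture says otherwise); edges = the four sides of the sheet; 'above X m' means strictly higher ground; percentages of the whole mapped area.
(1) The lowest point lies in the north-east quarter of the map.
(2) Counting only tops that stand 80 m proud, the map has 1 summit.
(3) The general tilt is down to the north (the land rises towards the south).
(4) Taken as a whole, the southern half is higher than the northern.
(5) Roughly 50 % of the ground is higher than 1900 m.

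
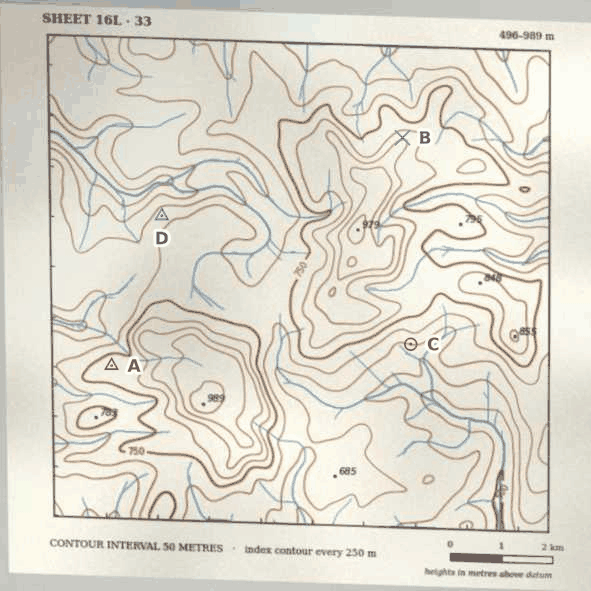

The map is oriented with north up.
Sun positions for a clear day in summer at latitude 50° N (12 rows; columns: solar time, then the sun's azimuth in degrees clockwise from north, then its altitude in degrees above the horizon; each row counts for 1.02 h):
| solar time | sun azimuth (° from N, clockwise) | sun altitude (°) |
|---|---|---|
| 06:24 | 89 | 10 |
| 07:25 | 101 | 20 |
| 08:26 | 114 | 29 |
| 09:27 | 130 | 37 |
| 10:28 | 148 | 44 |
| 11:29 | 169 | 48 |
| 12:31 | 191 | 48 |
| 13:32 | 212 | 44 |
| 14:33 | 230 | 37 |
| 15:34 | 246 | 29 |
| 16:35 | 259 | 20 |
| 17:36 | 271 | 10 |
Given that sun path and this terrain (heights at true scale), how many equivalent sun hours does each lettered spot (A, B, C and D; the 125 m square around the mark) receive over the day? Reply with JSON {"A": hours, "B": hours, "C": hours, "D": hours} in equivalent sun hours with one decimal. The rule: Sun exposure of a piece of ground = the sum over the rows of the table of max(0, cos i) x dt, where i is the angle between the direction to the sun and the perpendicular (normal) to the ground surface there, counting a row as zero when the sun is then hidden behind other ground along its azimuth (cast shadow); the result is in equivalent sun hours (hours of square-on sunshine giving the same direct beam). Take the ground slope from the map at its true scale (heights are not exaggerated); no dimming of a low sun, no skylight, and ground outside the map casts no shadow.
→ {"A": 5.6, "B": 5.0, "C": 7.1, "D": 5.7}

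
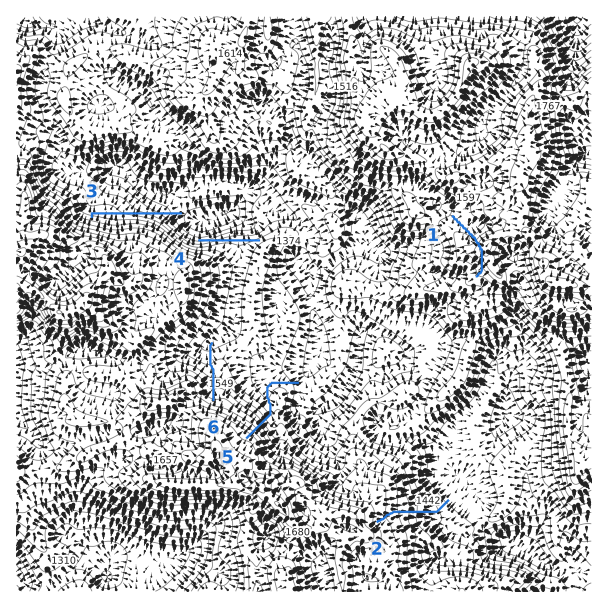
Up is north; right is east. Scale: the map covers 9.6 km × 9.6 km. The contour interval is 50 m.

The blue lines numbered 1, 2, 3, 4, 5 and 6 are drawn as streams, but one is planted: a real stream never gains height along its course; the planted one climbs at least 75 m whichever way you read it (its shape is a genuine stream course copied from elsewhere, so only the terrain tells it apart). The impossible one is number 1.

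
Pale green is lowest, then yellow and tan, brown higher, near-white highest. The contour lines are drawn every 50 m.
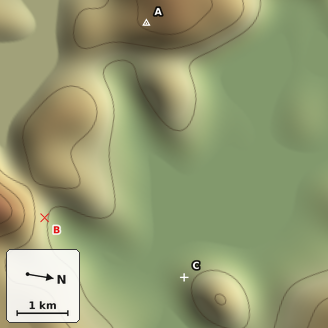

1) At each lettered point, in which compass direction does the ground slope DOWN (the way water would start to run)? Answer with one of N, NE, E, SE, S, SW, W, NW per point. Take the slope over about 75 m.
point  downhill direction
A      SE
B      N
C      S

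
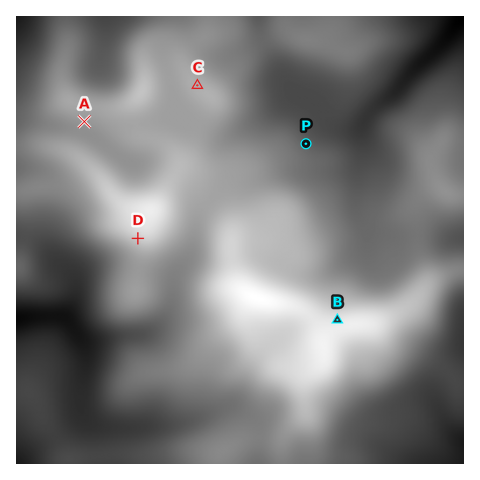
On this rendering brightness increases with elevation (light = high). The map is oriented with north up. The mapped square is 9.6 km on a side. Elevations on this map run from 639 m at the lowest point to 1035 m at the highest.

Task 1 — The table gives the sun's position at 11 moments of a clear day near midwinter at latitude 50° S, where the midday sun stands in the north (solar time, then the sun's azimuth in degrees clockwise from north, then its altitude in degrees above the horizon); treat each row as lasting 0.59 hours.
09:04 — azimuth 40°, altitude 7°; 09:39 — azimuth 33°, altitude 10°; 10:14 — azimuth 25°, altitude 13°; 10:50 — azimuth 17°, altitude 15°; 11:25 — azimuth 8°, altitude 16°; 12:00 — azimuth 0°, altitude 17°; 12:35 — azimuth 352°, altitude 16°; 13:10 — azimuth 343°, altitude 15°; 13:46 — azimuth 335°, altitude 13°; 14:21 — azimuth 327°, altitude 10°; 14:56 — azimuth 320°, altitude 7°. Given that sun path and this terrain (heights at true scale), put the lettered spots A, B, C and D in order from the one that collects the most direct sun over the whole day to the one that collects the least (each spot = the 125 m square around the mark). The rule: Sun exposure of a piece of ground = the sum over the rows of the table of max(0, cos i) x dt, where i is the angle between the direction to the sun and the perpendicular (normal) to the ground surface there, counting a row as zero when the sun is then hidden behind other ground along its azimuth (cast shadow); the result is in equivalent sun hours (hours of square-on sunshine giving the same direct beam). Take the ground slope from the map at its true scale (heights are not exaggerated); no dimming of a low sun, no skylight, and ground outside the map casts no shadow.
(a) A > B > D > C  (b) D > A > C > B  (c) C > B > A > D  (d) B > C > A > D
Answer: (d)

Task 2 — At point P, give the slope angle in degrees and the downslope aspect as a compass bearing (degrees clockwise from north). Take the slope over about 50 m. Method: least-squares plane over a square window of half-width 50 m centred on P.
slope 6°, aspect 43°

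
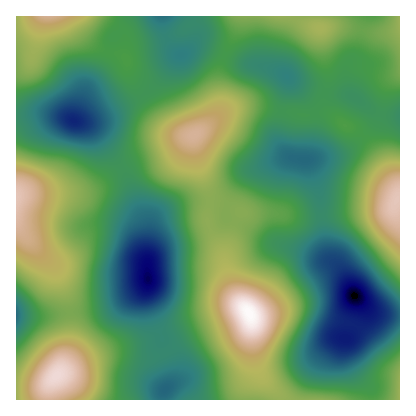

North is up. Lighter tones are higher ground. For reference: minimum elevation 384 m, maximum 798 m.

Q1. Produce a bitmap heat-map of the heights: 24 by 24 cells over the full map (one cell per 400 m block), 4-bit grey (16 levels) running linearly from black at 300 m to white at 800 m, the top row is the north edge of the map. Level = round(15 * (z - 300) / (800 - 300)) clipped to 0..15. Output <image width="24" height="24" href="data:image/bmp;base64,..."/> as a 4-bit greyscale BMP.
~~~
<image width="24" height="24" href="data:image/bmp;base64,Qk2WAQAAAAAAAHYAAAAoAAAAGAAAABgAAAABAAQAAAAAACABAAATCwAAEwsAABAAAAAAAAAAAAAAABEREQAiIiIAMzMzAERERABVVVUAZmZmAHd3dwCIiIgAmZmZAKqqqgC7u7sAzMzMAN3d3QDu7u4A////AM3tyodlZ4qqqpmIib3uyodmZ4q7qHZniaztyod2Z5vLp2VVeZvMuod3eKzdp1REV3mqqHdneb3uyWRERXiZl2VWis7+ynUzRYmql1RFes7tuXUzRqu6l1M0erzLqGVEWLzLl1M1ebuph1RFety6l1RFeaqod2VXm9y5mGVWiqqYiHZ5vdy6mHZmiqqpmHeKzu26mHZnmqqZiHeK3ty6mIeJqqmHd2eKzcupiIibu6h2ZmZ5vJiHd3irzLmHZmZ4mndlVnis3cuXd3eIiHZURWirzcuoiIiIh3ZVVniJq8uoiIiHiIhmVniIiaqYd3iIiKmHd4h3eJh3Z4iIiaqYiIh2Z4h3eJmIiauqmIh2Z4iIiaqZmrzLqYhmd4mZqqqpmg=="/>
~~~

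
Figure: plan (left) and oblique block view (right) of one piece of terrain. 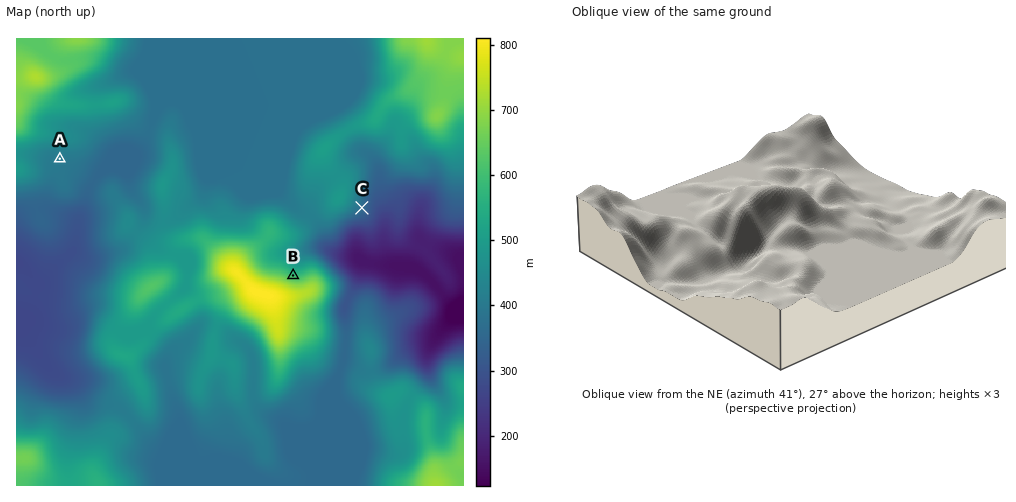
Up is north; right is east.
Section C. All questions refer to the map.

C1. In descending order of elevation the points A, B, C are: B A C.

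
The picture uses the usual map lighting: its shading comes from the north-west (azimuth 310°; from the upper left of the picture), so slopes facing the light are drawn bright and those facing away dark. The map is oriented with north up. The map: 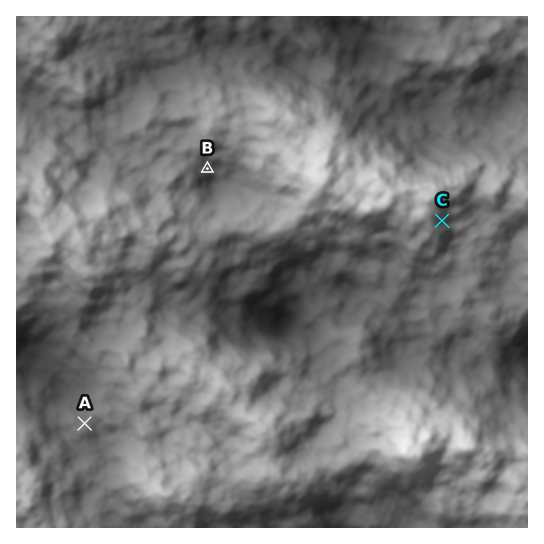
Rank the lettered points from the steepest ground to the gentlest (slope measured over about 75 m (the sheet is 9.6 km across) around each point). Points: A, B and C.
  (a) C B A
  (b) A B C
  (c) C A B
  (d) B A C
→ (a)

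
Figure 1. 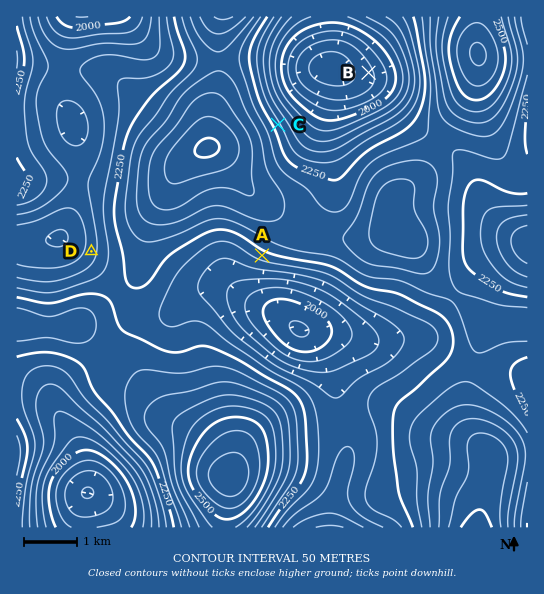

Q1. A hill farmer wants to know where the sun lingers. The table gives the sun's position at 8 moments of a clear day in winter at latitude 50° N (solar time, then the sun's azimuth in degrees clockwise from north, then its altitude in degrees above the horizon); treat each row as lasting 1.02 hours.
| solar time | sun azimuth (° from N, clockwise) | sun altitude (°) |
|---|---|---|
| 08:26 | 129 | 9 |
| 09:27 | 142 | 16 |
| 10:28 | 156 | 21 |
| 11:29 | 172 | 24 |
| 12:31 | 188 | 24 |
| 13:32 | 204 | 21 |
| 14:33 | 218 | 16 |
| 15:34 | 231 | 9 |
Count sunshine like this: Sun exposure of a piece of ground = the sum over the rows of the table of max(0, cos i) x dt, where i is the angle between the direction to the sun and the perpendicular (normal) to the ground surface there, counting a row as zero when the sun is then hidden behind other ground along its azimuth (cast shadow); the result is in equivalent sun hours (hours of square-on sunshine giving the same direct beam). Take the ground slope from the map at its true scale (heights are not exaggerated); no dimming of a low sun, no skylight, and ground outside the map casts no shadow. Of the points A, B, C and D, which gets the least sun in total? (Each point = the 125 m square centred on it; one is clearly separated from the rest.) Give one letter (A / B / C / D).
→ C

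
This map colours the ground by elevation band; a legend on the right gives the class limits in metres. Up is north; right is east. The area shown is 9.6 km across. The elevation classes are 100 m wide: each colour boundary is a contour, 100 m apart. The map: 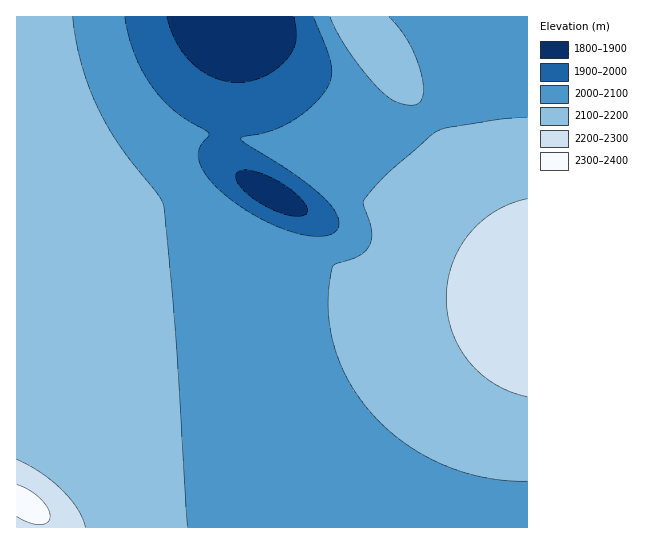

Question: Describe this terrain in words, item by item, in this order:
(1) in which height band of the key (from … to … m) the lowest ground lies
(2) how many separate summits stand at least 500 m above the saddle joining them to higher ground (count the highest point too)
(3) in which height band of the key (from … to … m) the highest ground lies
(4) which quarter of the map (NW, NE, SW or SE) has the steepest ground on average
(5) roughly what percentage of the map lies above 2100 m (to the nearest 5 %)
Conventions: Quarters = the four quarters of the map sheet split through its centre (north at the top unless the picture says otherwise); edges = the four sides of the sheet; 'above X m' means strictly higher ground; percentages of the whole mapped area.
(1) The lowest point is somewhere between 1800 and 1900 m.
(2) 1 summit rises at least 500 m above its surroundings.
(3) The highest ground lies in the 2300–2400 m band.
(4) The north-east quarter is the steepest part of the map.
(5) Roughly 50 % of the ground is higher than 2100 m.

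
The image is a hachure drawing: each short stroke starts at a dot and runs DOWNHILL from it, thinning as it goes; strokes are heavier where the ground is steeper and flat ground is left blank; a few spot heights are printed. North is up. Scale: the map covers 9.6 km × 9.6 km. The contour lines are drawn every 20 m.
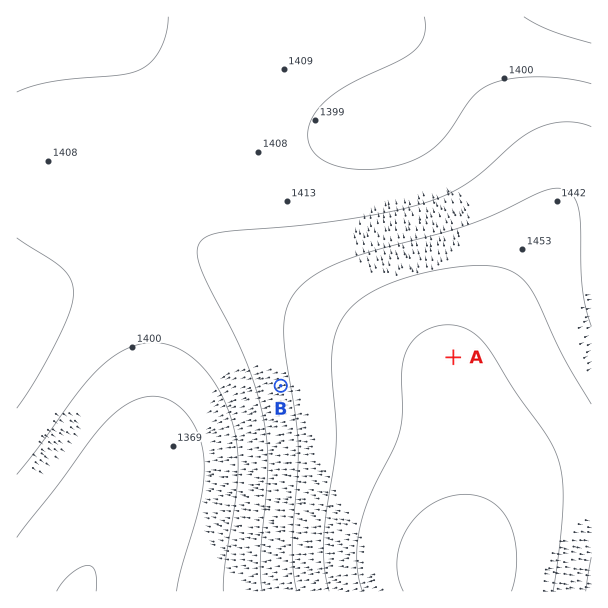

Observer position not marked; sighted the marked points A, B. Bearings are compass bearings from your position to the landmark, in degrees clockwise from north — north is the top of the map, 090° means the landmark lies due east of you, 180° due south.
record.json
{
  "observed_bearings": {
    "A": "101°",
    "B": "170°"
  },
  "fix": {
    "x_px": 269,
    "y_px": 322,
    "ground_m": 1435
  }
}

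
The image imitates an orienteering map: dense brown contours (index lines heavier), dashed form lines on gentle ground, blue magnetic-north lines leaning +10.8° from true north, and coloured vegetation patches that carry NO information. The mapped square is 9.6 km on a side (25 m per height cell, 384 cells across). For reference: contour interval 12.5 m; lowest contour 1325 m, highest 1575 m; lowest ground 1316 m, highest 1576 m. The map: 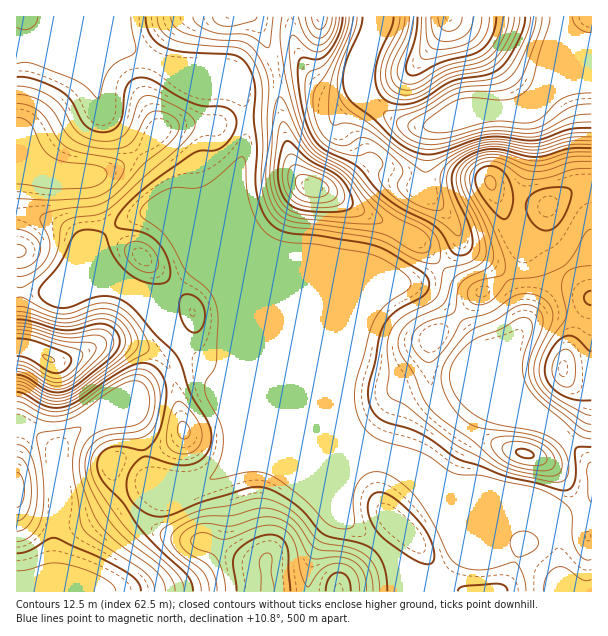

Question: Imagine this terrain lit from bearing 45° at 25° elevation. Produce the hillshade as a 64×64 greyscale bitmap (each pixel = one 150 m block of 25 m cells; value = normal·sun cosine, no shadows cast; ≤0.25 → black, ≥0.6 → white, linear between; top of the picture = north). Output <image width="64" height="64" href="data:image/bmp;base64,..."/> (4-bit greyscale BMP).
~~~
<image width="64" height="64" href="data:image/bmp;base64,Qk12CAAAAAAAAHYAAAAoAAAAQAAAAEAAAAABAAQAAAAAAAAIAAATCwAAEwsAABAAAAAAAAAAAAAAABEREQAiIiIAMzMzAERERABVVVUAZmZmAHd3dwCIiIgAmZmZAKqqqgC7u7sAzMzMAN3d3QDu7u4A////AHd3d3d3ZmZVVERERWZ3iZmHd5q7qYd3d3iIiJmZiHd3d3d3d3ZmZVRERERFZneJmYd4mruph3d3iJmYmZiHd3Z3d3dmZmVUQzMzNFVnd4mZiImry6h3d3iZmYiIiId2Zmd3dmZlVUQzIiNFVmd3iZmZmrzLqHZniZmIiIh3d3ZmZ3dmZlVUQzMjNFZ3d3iJqqqrvLqHZmiamHd3d3d3dmZnd3ZmVVRDRERWeIiIiJq7u7u6mHZmiamHd3d3eIh2Z2eHdmZlRERWZ3iZmZiZqrzLqpmGZmeaqYd3d3iIiHd3eIh3ZlVEVniIiZqpmZmrzLuph2ZmiaqYd3d3iIiHd3eImYdmVEVniZmZmqmZmqvMuoh2ZniZqph3d3d4h3d2eImph2VERXiZiImZmZmaq7uoh3ZmeZmZh3d3d3d3d2Z4mqmHZERWiZiIiImZmZqrqoh3d3eJmZiHd3d3d3dlVoiqqYdUNFeJh3d4iIiImaqYh3d3eJmZiHd3d3dmVDNXiKu5hlM0aIh3d3d4iIiZmYd3d3d4iZiHd3d2VDIiJGiZq6mGREV4iHZmZneIiIiId3d3d4iIiHd2ZlUyERJGipmrqXZUVniHdmVmeIiIiHd3d3d3eIh3d2ZVVDIiRXm7mKqodlVniZh2ZWd4iHd3d3d3d3d3d3dmZVVUNFaJvMqHqZh2ZniaqYdlZ4mYh3d3d3d3d3d2ZmZVVVVnirzcuGWYd2ZniaqphlZ4mph3d3d3d3d3dmZmZVVWd4q8zMqGRHZlVmeJmZl2VomqmHd3d3d3d3dmZmZVVWeaq7qpl1MzVDM0Z3iIh2VWirqYd3d3d3d3d2ZmZmVWiaqZiIh1MjQyERNWd3d3VFeaqYd3d3d3d3d2ZmZmZWiaqId3d0ITRRAAAkVnd3dUR5qph3d3d3d3d3ZmZ3ZmeaqHd3d0ESRnAAATRWZmZUNXmZh3d3d3d3d3d2ZndmaKqXd3d1ISRngAACRWZVVUM1eZiHd3d3d3d3d3Znd2Z4qYd3d3QiRXiAACVndmVVQ0aJiIiHd3d3d3d3dmZmZmiZh3d3ZDRXiZEjWJmHZmZVZ5mIiId3d3d3d3d3ZmZWZ4iHd3dlRWeZlVeaupiIh3eJmIeIh3d3d3d3d3dmZVZniId3d3ZVaJmZm83LqpqqmZmId4iHd3d3d3d3d2ZmZmeIh3d3dmZomZze7tu6u8y7qId3iId3d3d3d3d3ZmZneIiHZnd2ZmiZje/+y6q83MqYdniIh3d3d3d3d3d2d3iImIdmZ3ZmZ4iN3u26qrzMuYd2eJmHd3d3d3d3d3d4iJmIdmZ3dlVmd3zMy5mavMuYd3aJmYd3d3d3d3d3d4iJmIdmZndmVVZmaqqYiImqqYd3d4mYh3d3d3d3d3d3iIiHdmZnd2ZVZmZ4iId3iIiHd3d4mZh3d3d3d3d3d3eId3ZmZ3iHZmZmd3Z3d3d3d3dlZ4mZh3d3d3d3d3d3d3d2ZmZ4iId2Z3d4hmd4h3d3ZVV4mZh3d3d3d3d3d3d3dlVWeImYd3d3d3iGd4iHd3dVV4mph3d3d3d3d3d3d3ZURFaJmYdmZ3d3eIiJmYh3dlZ5qqh3d3d3d3d3d3dmZUM0aJqYZVZnd3d3eZmZiHd2Z5q6mHd3d3d3ZmZlVVVEM0aKqoZERnd3d4h5mqmId2eJqqmHd3d3d2VVVERERERFebu5dTNGd3d3iImZmIdmd4mamHd3d3d3VDMzMzM0VXirzLhjI1d3d3eIiIiHdmZ3iJmHd3d3d3ZDIiIiNFZ5q83Ll0IjV3dneIh3d2ZlVmeIiHd3d3d3dTIRIiNGeazN3Ll1ISRnh3d4iHZmZVVWZ3d3d3d3d3dlMhEjRXms3dy6l1MRJXiHeIiIdmZmZmZnd3d3d3d3d2QxEkV4rN3cuph2QhI2iIiImIh2Znd3d3iId3d3d3d3ZDIkaKze7cqYiHZDI1eZmZmYiId3eIiIiIiHd3d3d3dlMjab3v/sqIiZh1RFeau7qpmZl4iIiZmZmId3d3d3d2UzR73//sqImqqod3ibzdzLqaqoiImaqqqYh3d3d3d3ZTNZzv/sqIq8zLqZmr3v7tuqu8iImaqrqph3d3d3d3d1M2rf/bmIrN3cu7qrzv/+27u8yIiaq7qph3d3iId3iHU0au7bmIm93cu6qrvN7u3Lq7zIiZqqqph3Z3iIiHeIdUR73sqImszLqZmZmrzMy6qaq7mZqqqph3ZniZmYiIh1RYvduYmru5h3d3iImaqZmImaqaqqqpiHZmeZqqmZmXZFjNyomruoZVVmd3d3d3iHeJmaqqqpmHdmeJqqmZmYdUaby5ibuXVDNFZmZmZmd3eIiZqqqqmId2d4mqmIiIh1Rpu6iauXZCM0VmVURFZ3iIiJmqqpmYh3d4mZmHd3d2VGm7mJqodTM0VmVEM0VniIiIiJmZmIh3d4iZiHd3d3ZEabqHiqh1REVmZUM0VniJiHd3mZiIh3d4iIh3d3d3ZDR5qXaJmHZEVmZlQ0RXiJmId3eIiHd3d3iId2ZmZlVURYqnVXmZdlVWZlVEVXeJmYh3d3d3d3d3d3dmVVVURERGipZFeamHZmVVVVVniJmZmHd3d3d3d3d3dmVVVURERFeZhTR5qYd2VURFZniJmZmYd3Z3d3d3d3d2VVVVVVVWaJl0NYq6mHZUM0VniZqqqph2VXeId3d3d3ZVVWZVVmZ4mXRFm8uodlMzRniZqqqqqXZV"/>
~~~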